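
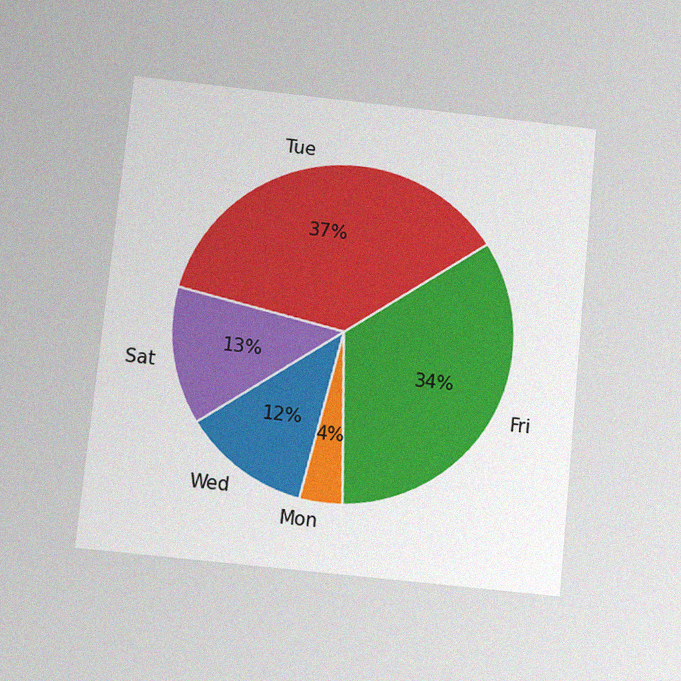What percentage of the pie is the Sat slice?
13%

The chart is tilted about 6° clockwise and viewed slightly from below, with some photo noise. The Sat slice takes up 13% of the pie.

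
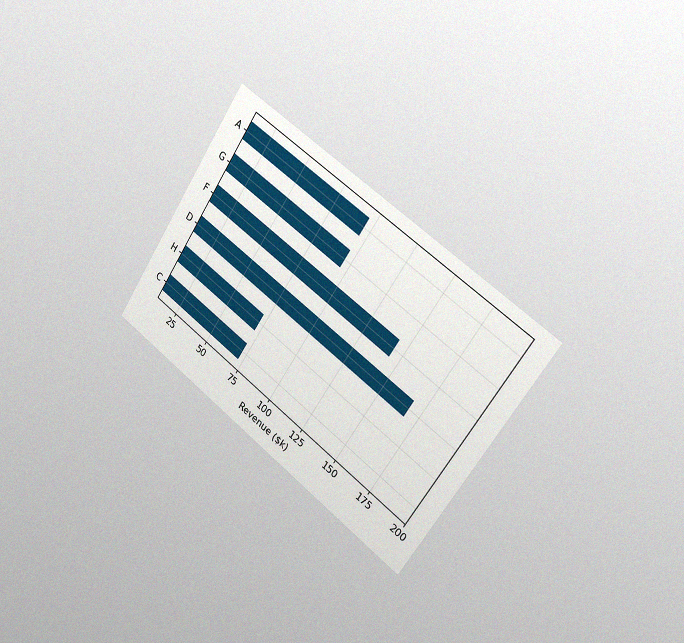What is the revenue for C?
$72k

The chart is tilted about 34° clockwise and viewed slightly from the right, with some photo noise. Reading along the chart's x-axis, the C bar reaches $72k.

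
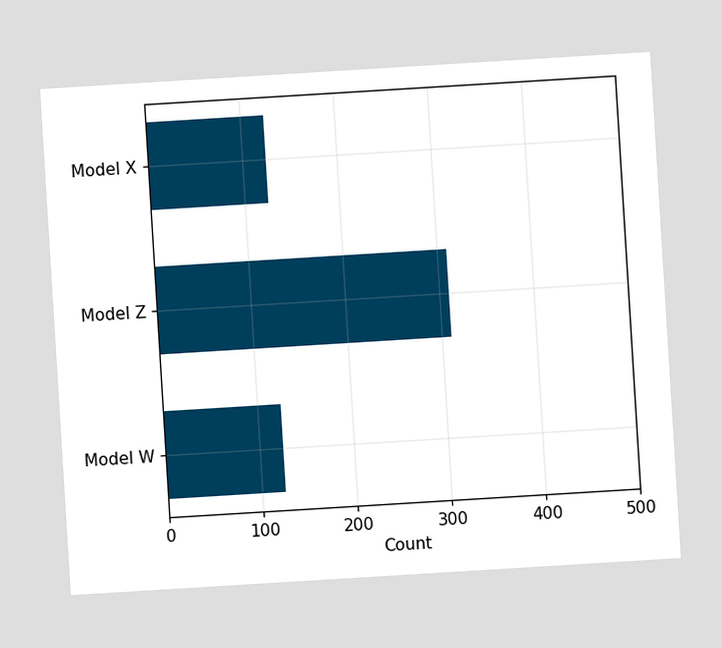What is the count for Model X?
124

The chart is tilted about 3° counter-clockwise. Reading along the chart's x-axis, the Model X bar reaches 124.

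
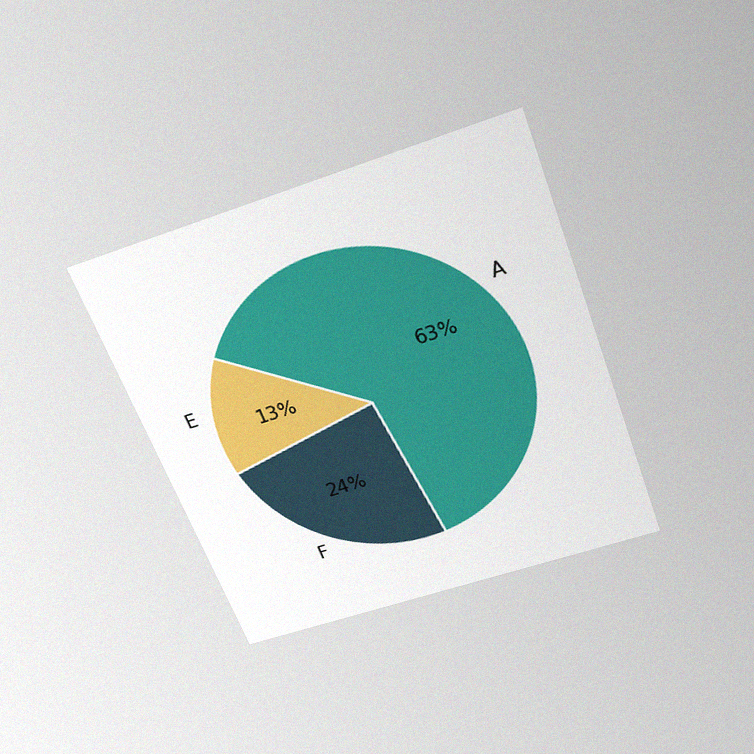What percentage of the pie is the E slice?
13%

The chart is tilted about 21° counter-clockwise and viewed slightly from above, with some photo noise. The E slice takes up 13% of the pie.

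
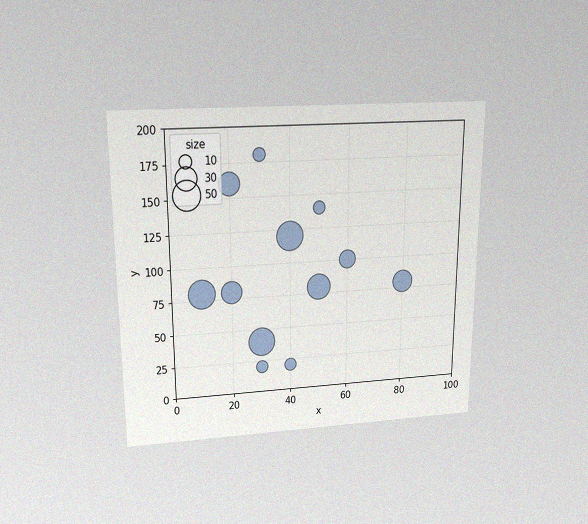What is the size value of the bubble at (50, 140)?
10

The chart is viewed slightly from above, with some photo noise. Matching the bubble at (50, 140) against the size legend gives 10.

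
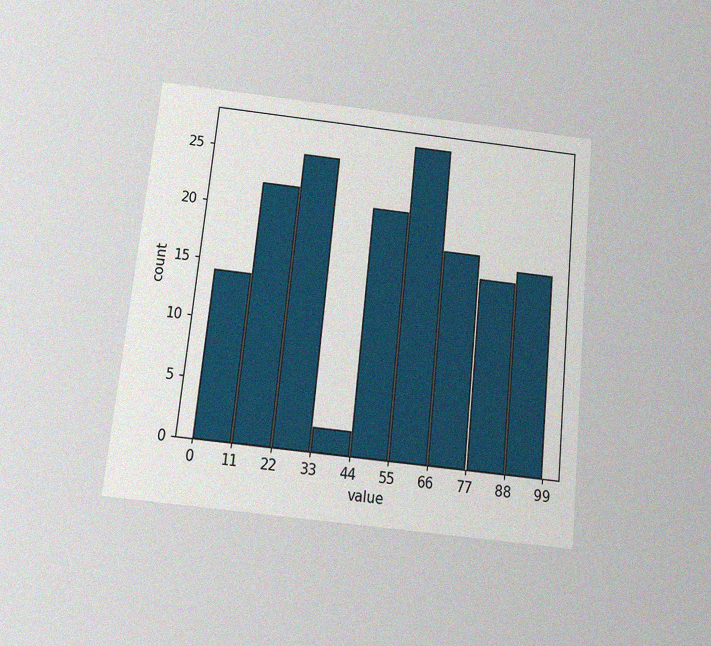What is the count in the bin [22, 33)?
25

The chart is tilted about 6° clockwise and viewed slightly from below, with some photo noise. The [22, 33) bin has height 25.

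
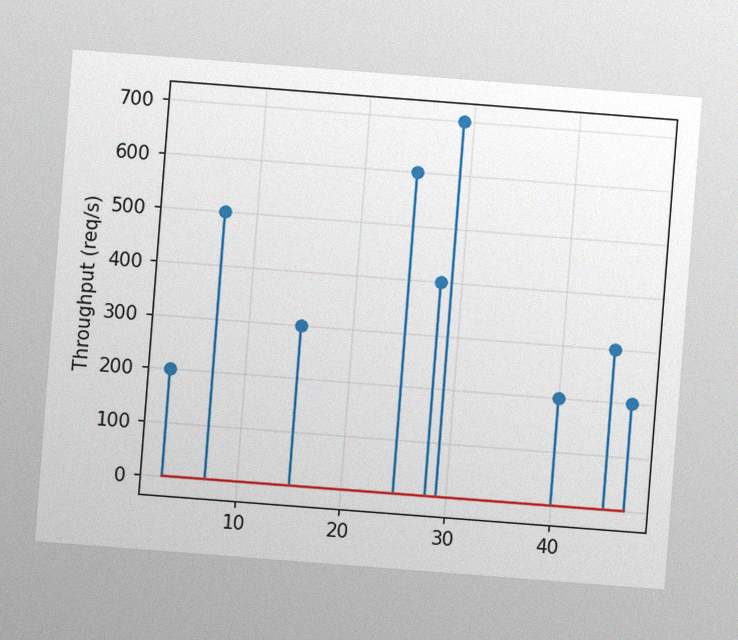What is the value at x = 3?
The chart is tilted about 4° clockwise, with some photo noise. The stem at x=3 reaches 200req/s.

200req/s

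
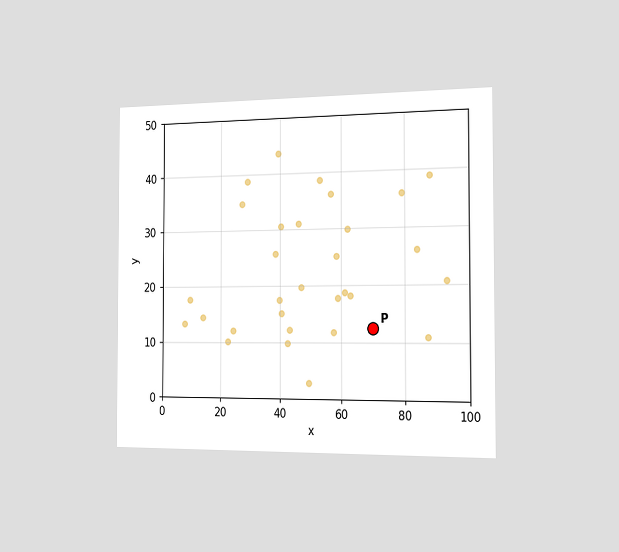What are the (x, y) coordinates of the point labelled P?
The chart is viewed slightly from the right. Following the gridlines from P to each axis, P sits at (70, 12.5).

(70, 12.5)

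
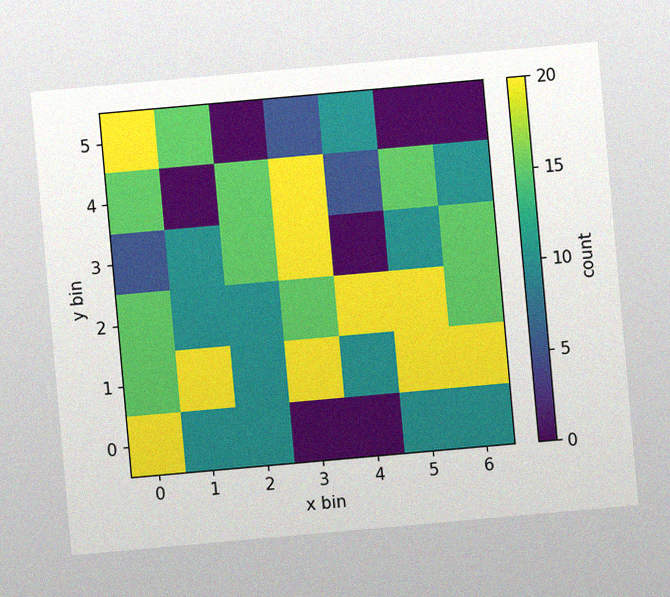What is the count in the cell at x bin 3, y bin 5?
The chart is tilted about 5° counter-clockwise, with some photo noise. Matching the cell (3, 5) against the colorbar gives 5.

5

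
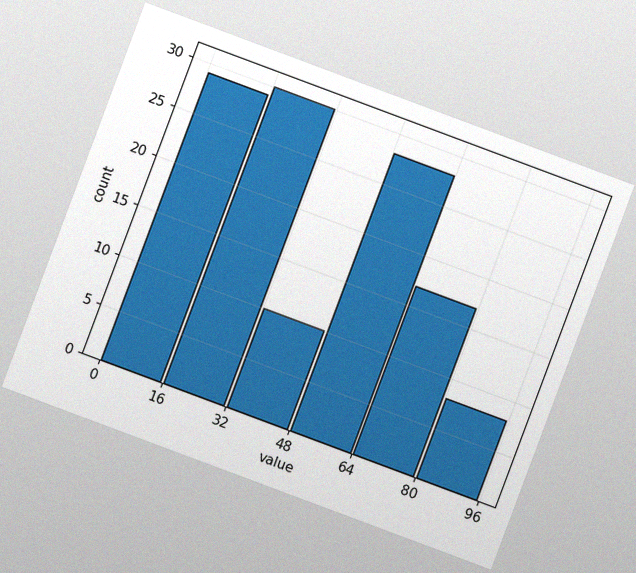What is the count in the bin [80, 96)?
8

The chart is tilted about 21° clockwise, with some photo noise. The [80, 96) bin has height 8.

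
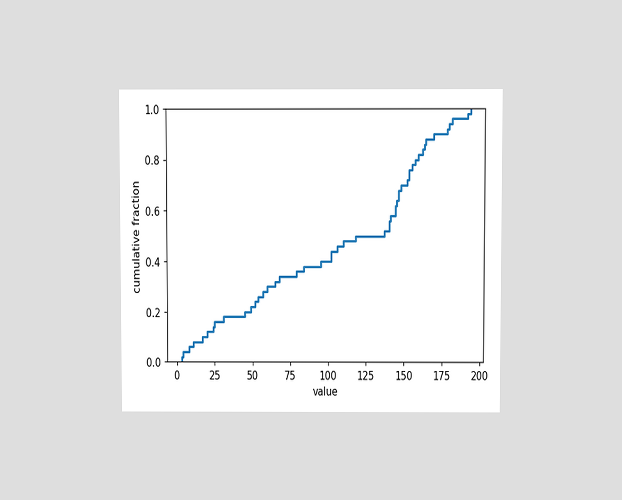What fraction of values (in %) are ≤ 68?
The chart is viewed at a slight angle. At x=68 the ECDF step is at 34%.

34%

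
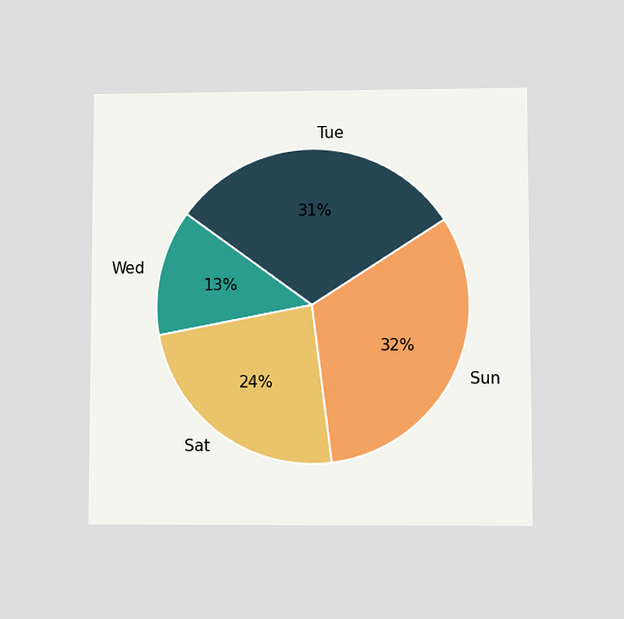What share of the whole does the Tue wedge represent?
31%

The chart is viewed at a slight angle. The Tue slice takes up 31% of the pie.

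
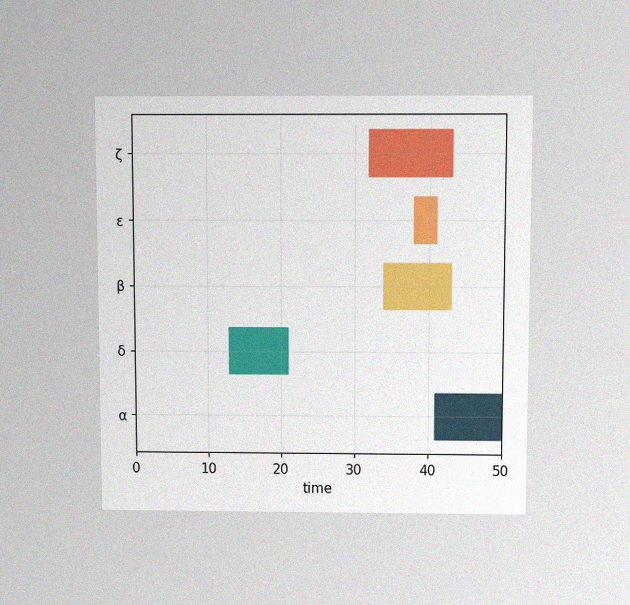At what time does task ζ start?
32

The chart is viewed slightly from above, with some photo noise. The ζ bar begins at t=32.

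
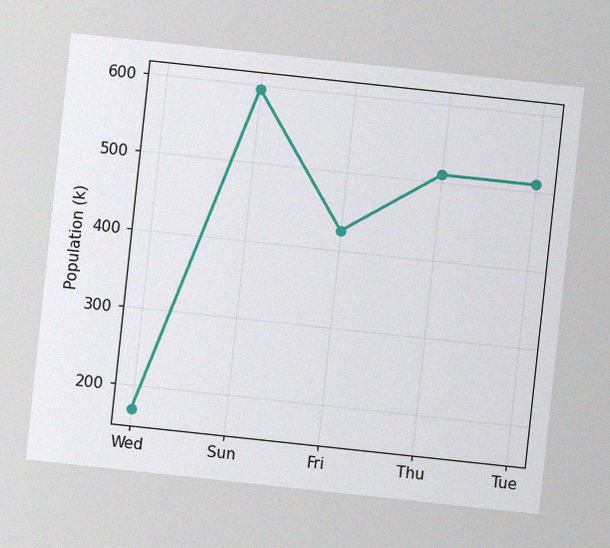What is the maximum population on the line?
595k

The chart is tilted about 6° clockwise, with some photo noise. The highest point is at Sun, and reading across to the y-axis gives 595k.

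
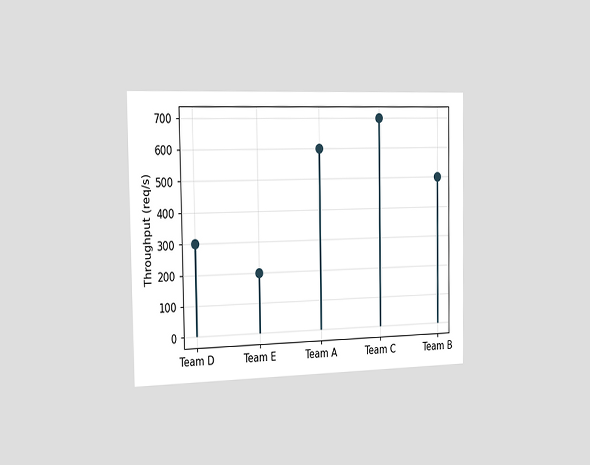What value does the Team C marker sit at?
The chart is viewed slightly from the left. The Team C marker sits at 700req/s.

700req/s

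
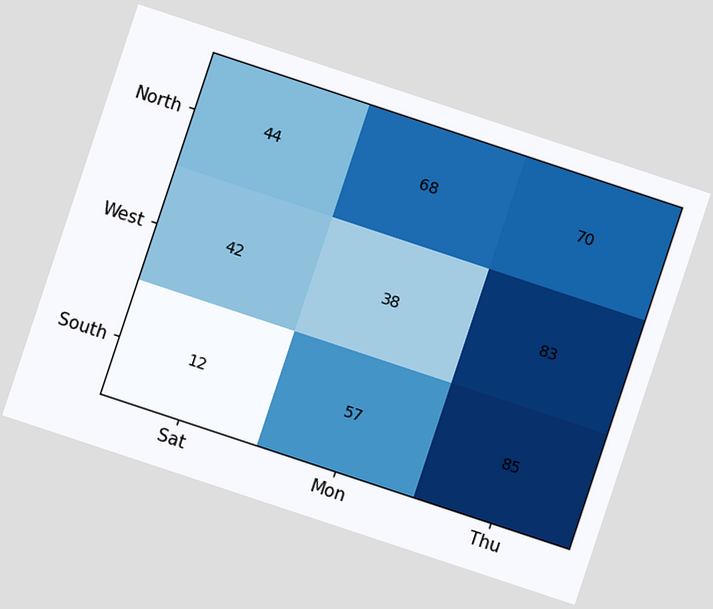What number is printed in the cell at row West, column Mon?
The chart is tilted about 18° clockwise. The (West, Mon) cell reads 38.

38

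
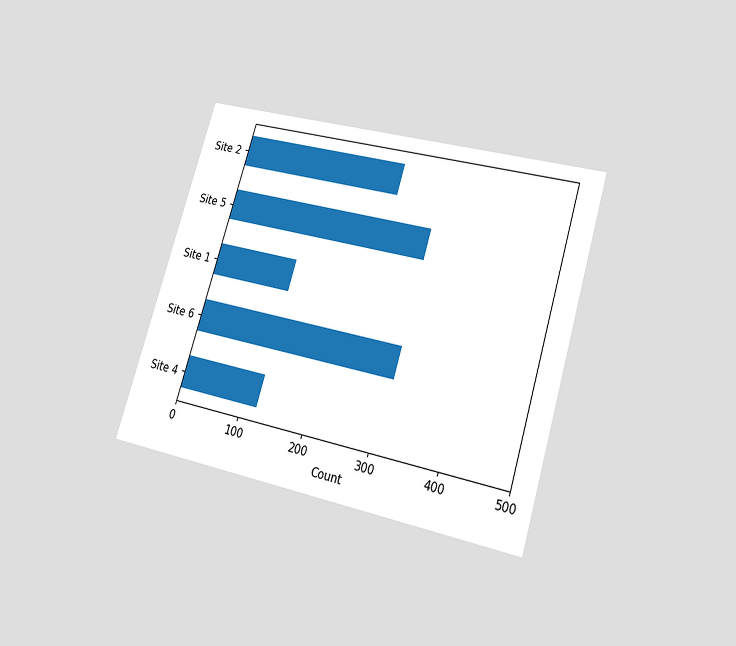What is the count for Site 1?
The chart is tilted about 17° clockwise and viewed slightly from below. Reading along the chart's x-axis, the Site 1 bar reaches 124.

124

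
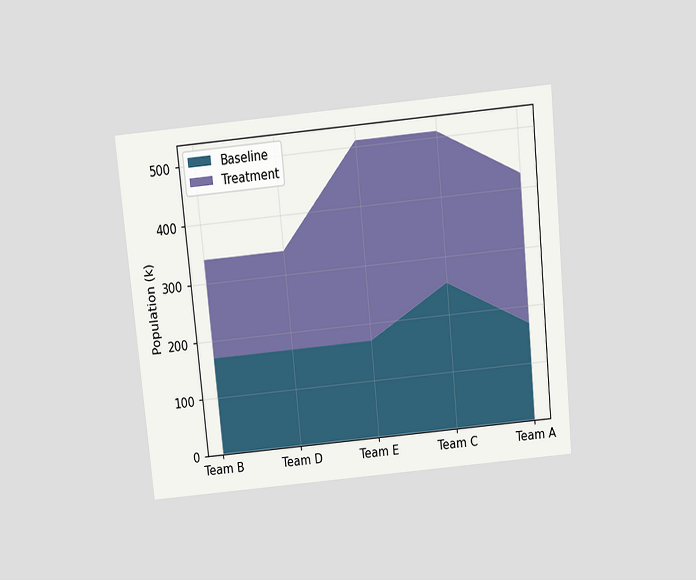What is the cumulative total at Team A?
425k

The chart is tilted about 6° counter-clockwise and viewed slightly from above. The stacked total at Team A reaches 425k.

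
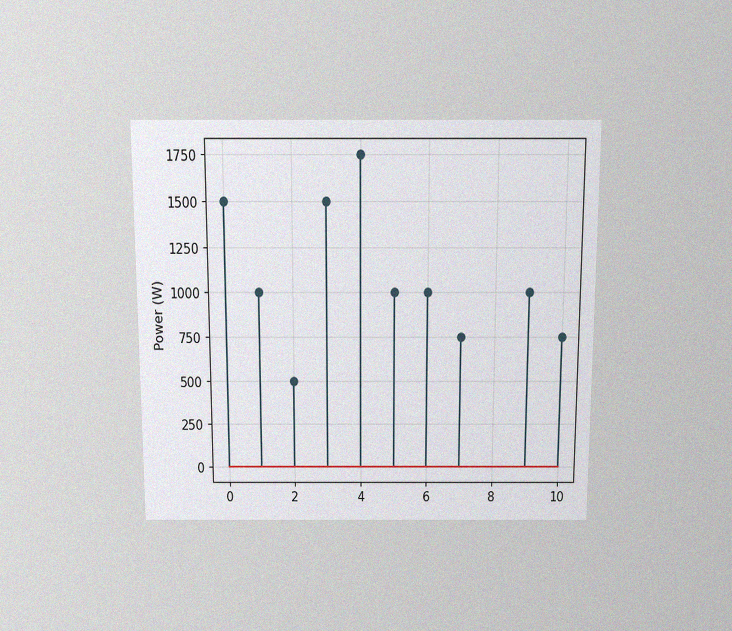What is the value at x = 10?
750W

The chart is viewed slightly from above, with some photo noise. The stem at x=10 reaches 750W.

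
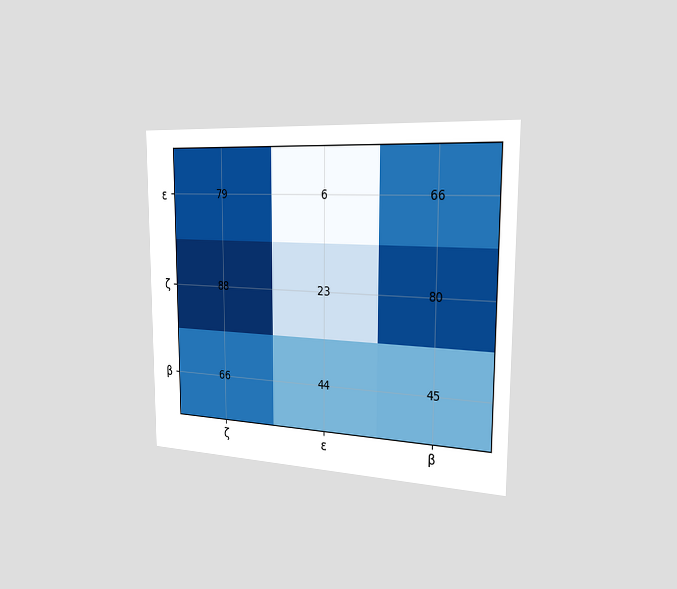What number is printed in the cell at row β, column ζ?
66

The chart is viewed slightly from the right. The (β, ζ) cell reads 66.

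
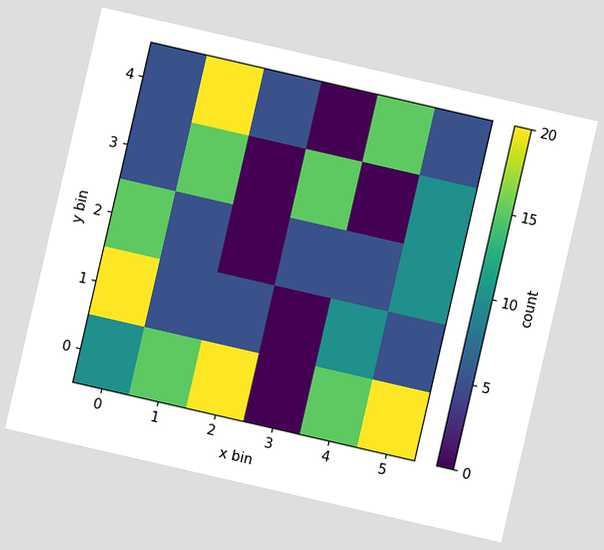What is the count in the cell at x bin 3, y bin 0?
0

The chart is tilted about 13° clockwise. Matching the cell (3, 0) against the colorbar gives 0.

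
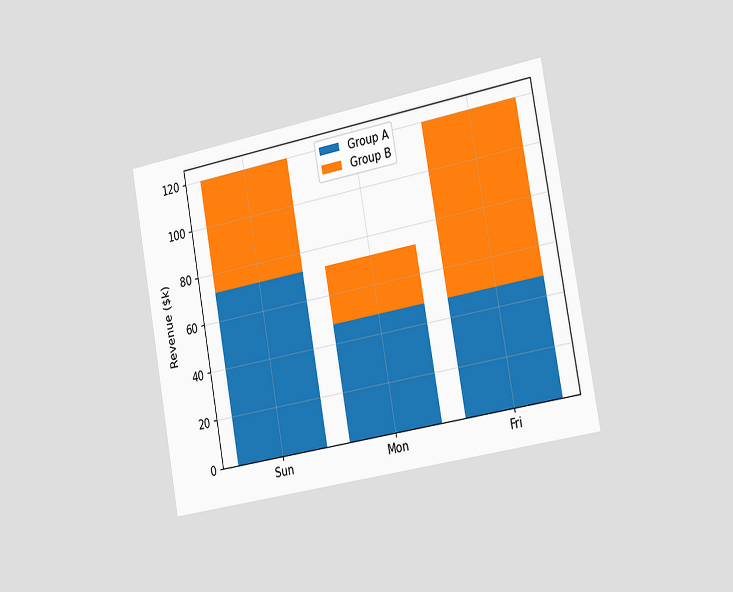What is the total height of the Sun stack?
$120k

The chart is tilted about 10° counter-clockwise and viewed slightly from the right. The Sun stack's top reaches $120k on the y-axis.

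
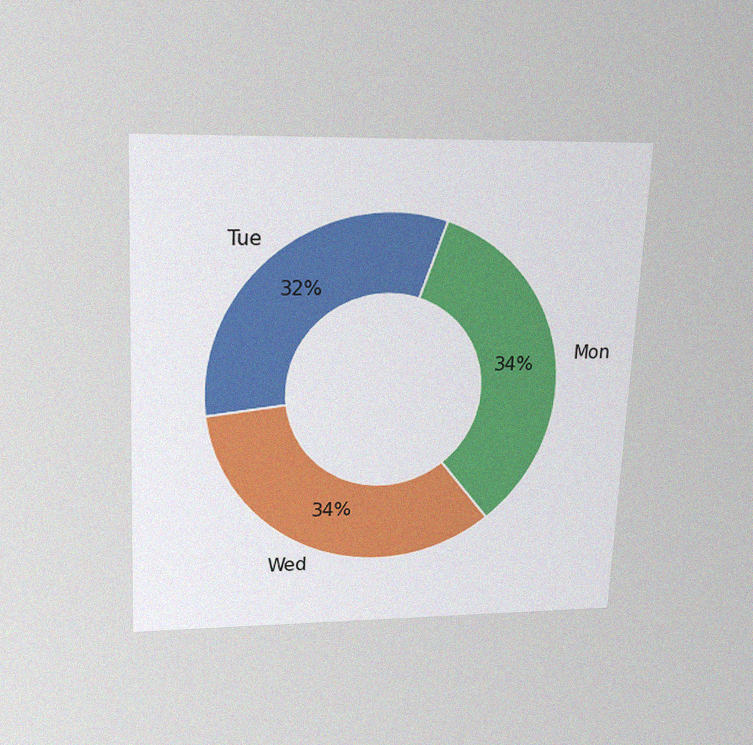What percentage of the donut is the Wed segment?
The chart is tilted about 3° clockwise and viewed slightly from above, with some photo noise. The Wed segment takes up 34% of the ring.

34%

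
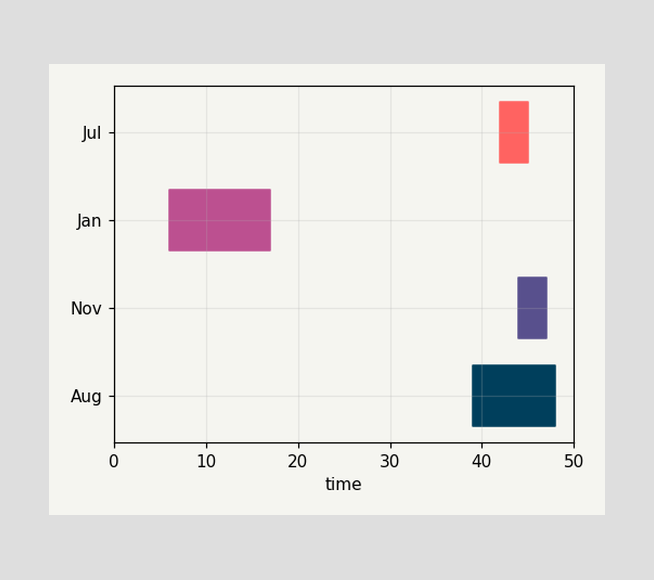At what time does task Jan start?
The Jan bar begins at t=6.

6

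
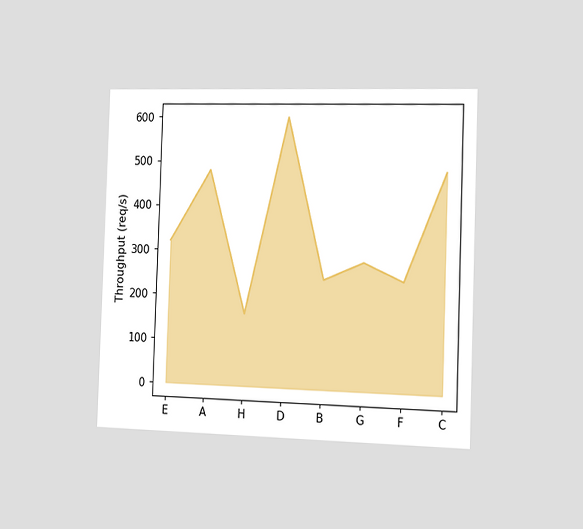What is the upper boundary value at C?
The chart is viewed slightly from the right. At C the upper boundary is at 480req/s.

480req/s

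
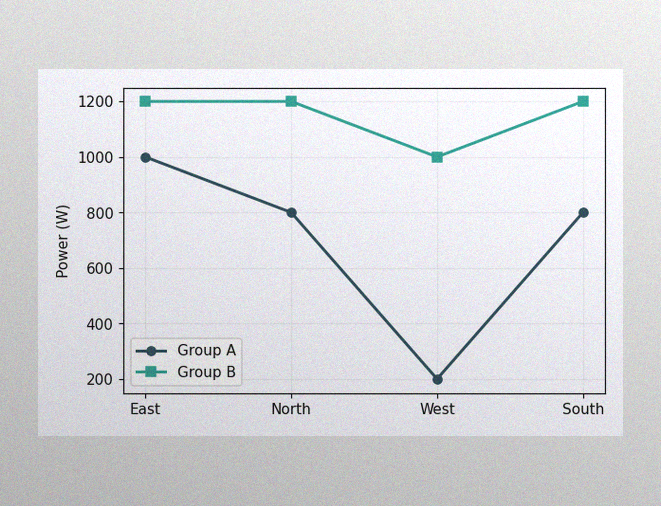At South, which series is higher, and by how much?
Group B, by 400W

The image has some photo noise and uneven lighting. At South, Group B sits above the other line by 400W.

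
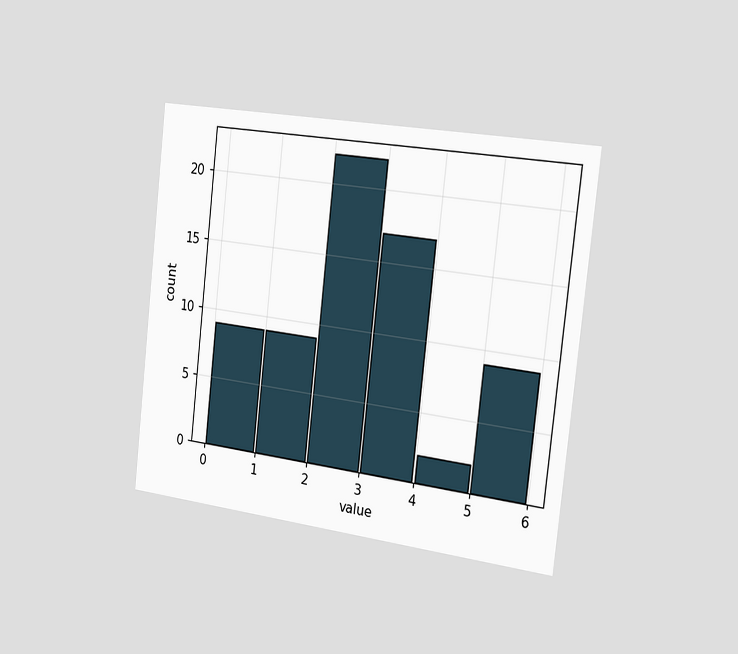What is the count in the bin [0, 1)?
9

The chart is tilted about 6° clockwise and viewed slightly from the right. The [0, 1) bin has height 9.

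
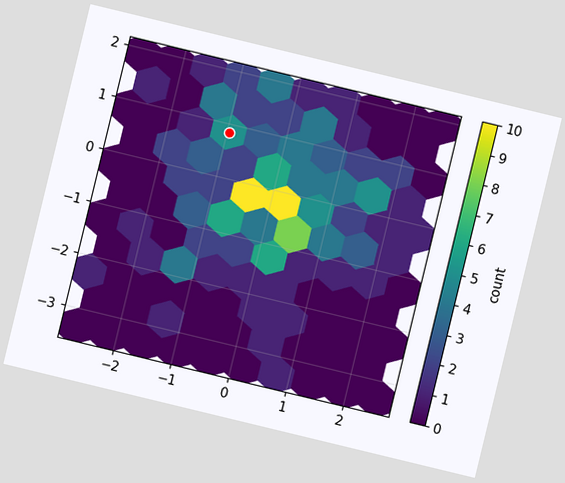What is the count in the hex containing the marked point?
The chart is tilted about 14° clockwise. The marked hex reads 5 on the colorbar.

5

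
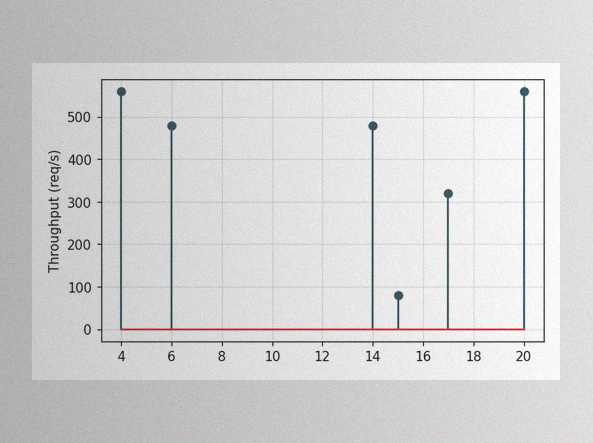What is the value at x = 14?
480req/s

The image has some photo noise and uneven lighting. The stem at x=14 reaches 480req/s.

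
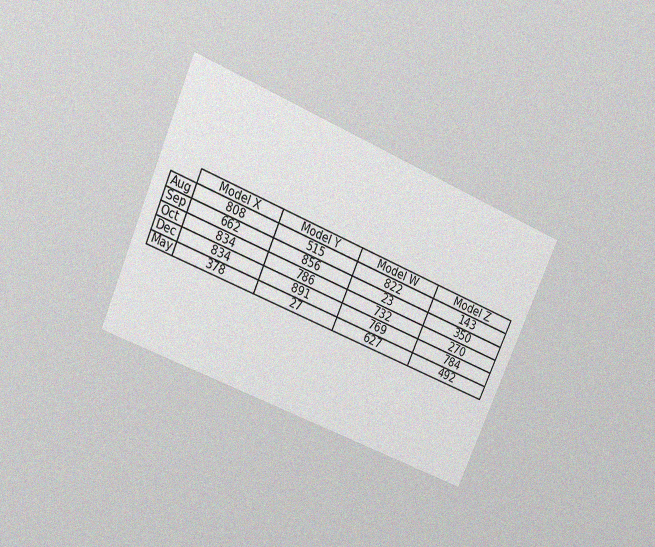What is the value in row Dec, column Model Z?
784

The chart is tilted about 24° clockwise and viewed slightly from above, with some photo noise. The (Dec, Model Z) cell reads 784.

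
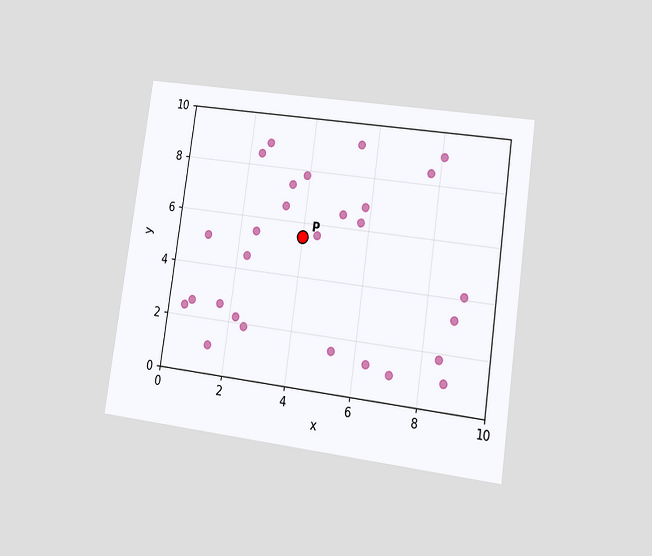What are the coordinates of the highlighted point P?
The chart is tilted about 8° clockwise and viewed at a slight angle. Following the gridlines from P to each axis, P sits at (4, 5.5).

(4, 5.5)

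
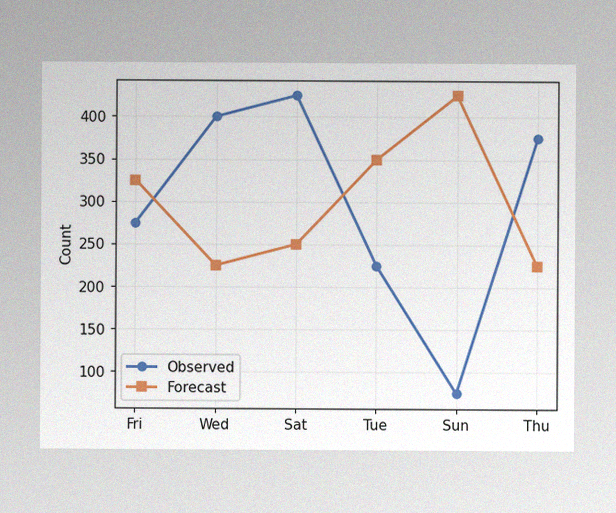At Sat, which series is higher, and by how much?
The image has some photo noise and uneven lighting. At Sat, Observed sits above the other line by 175.

Observed, by 175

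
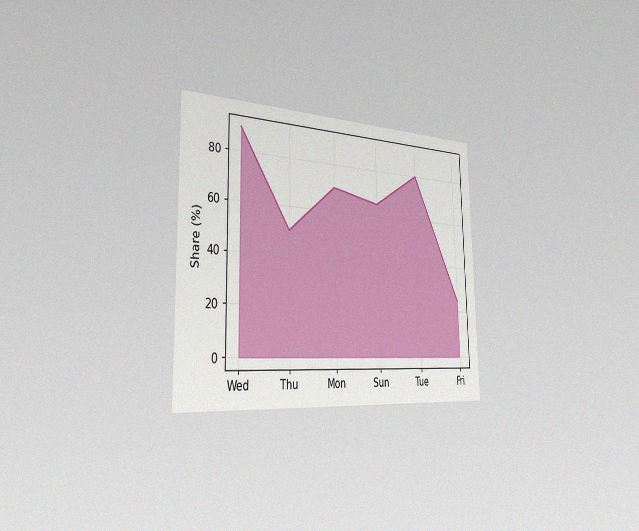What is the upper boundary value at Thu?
The chart is viewed slightly from the left, with some photo noise. At Thu the upper boundary is at 50%.

50%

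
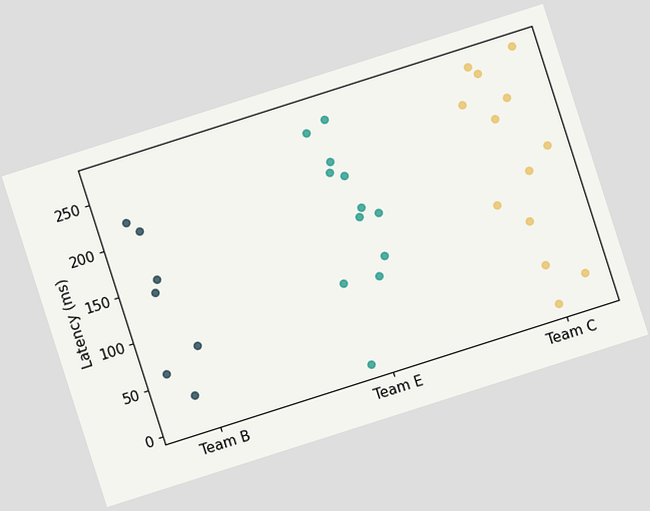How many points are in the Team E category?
The chart is tilted about 18° counter-clockwise. Counting the markers in the Team E column gives 12.

12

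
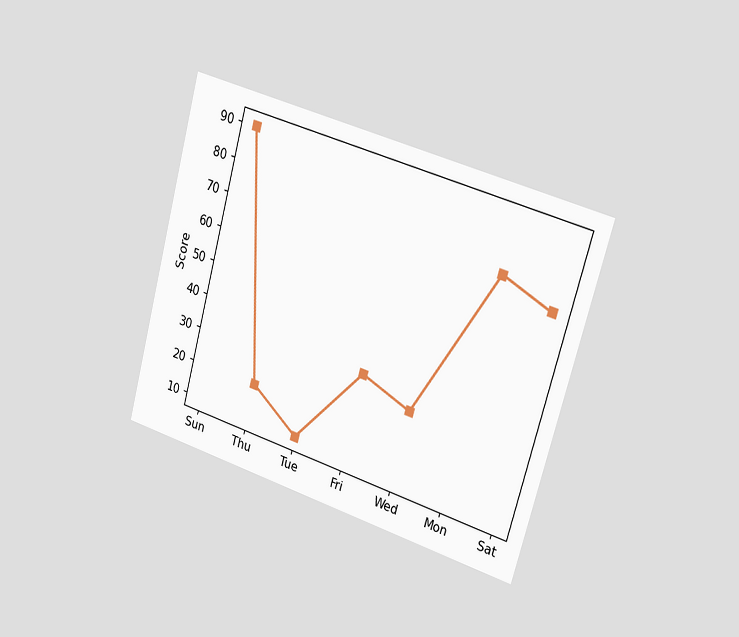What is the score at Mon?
75

The chart is tilted about 16° clockwise and viewed slightly from the right. At Mon, the line is at 75.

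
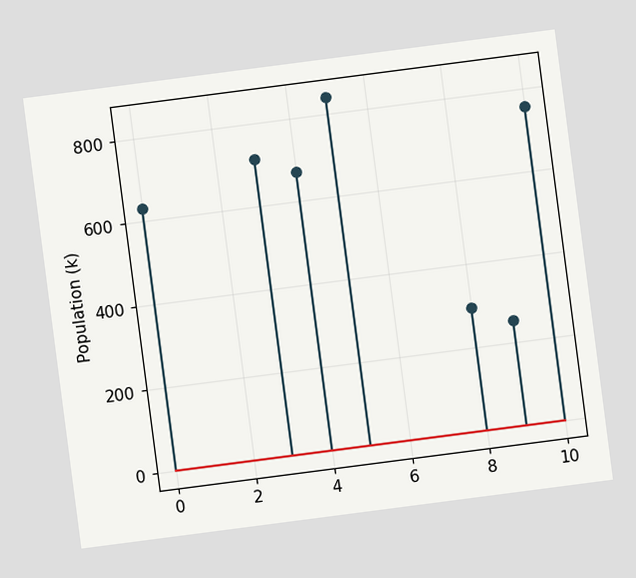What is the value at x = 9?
The chart is tilted about 7° counter-clockwise. The stem at x=9 reaches 252k.

252k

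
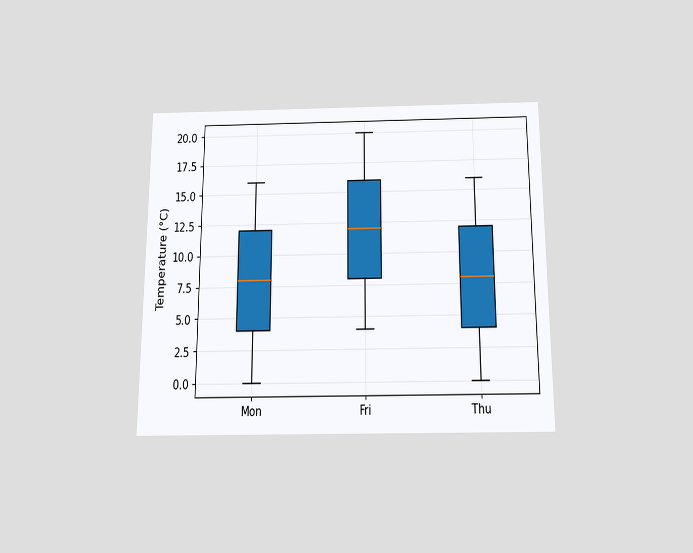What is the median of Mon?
The chart is viewed slightly from below. The median line in the Mon box sits at 8°C.

8°C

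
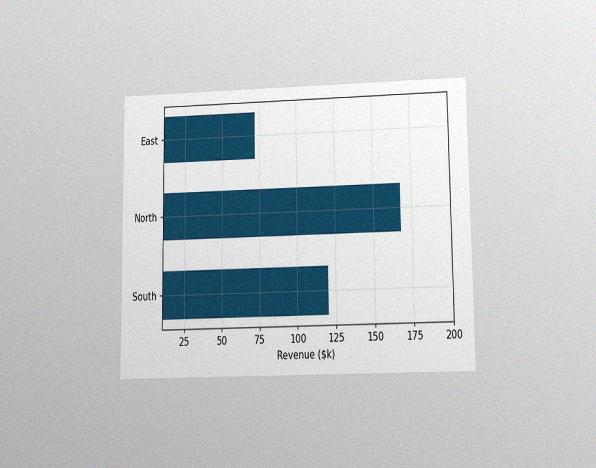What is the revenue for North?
$168k

The chart is viewed slightly from below, with some photo noise. Reading along the chart's x-axis, the North bar reaches $168k.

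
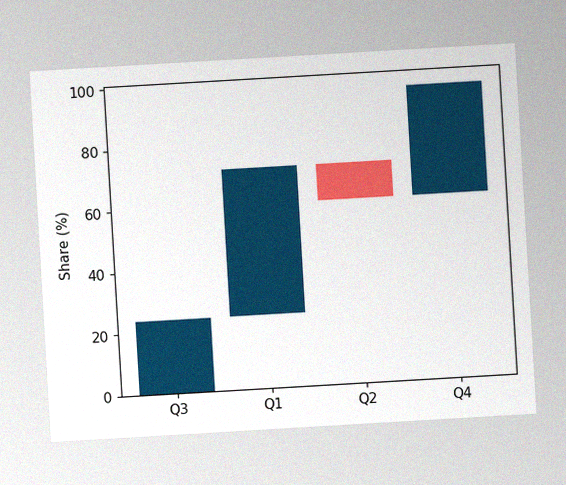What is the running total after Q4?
96%

The chart is tilted about 3° counter-clockwise, with some photo noise. After Q4 the running total reaches 96%.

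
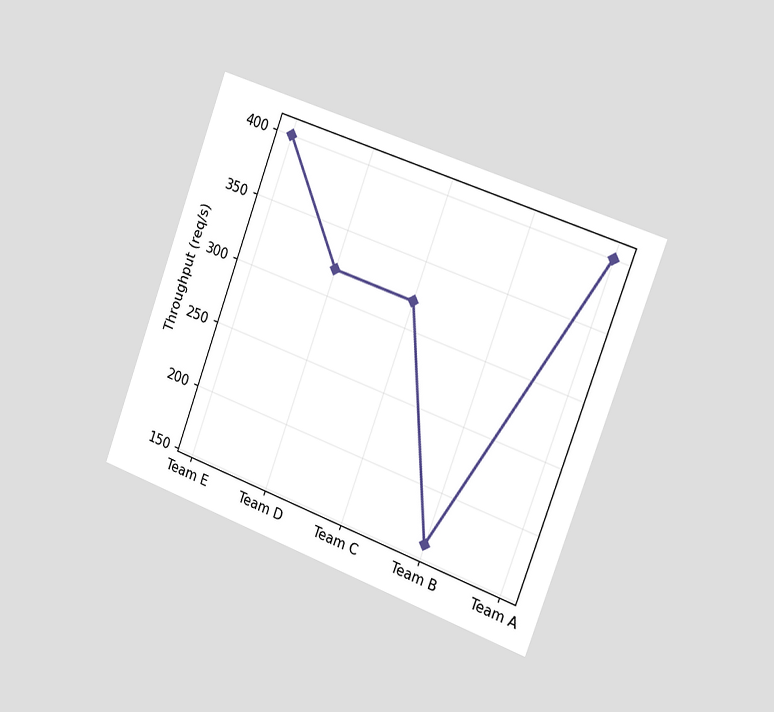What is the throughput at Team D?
320req/s

The chart is tilted about 20° clockwise and viewed slightly from the right. At Team D, the line is at 320req/s.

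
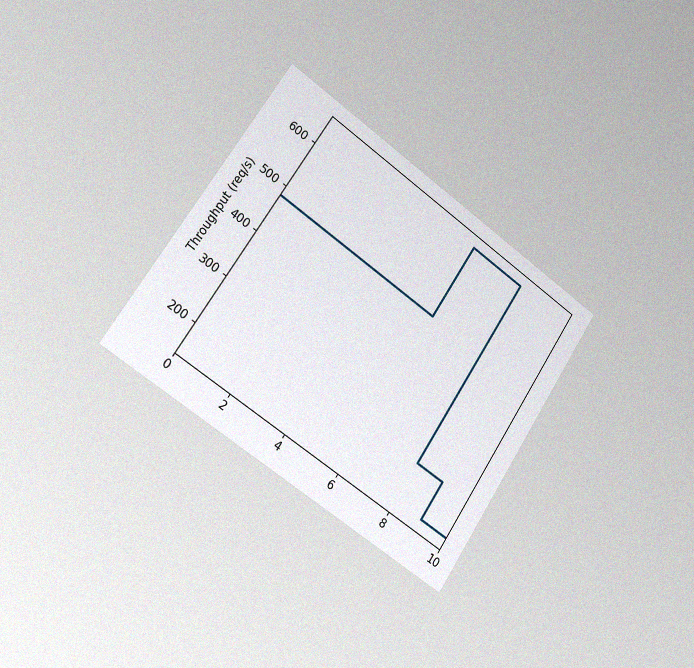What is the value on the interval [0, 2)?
The chart is tilted about 34° clockwise and viewed slightly from the left, with some photo noise. On [0, 2) the step sits at 480req/s.

480req/s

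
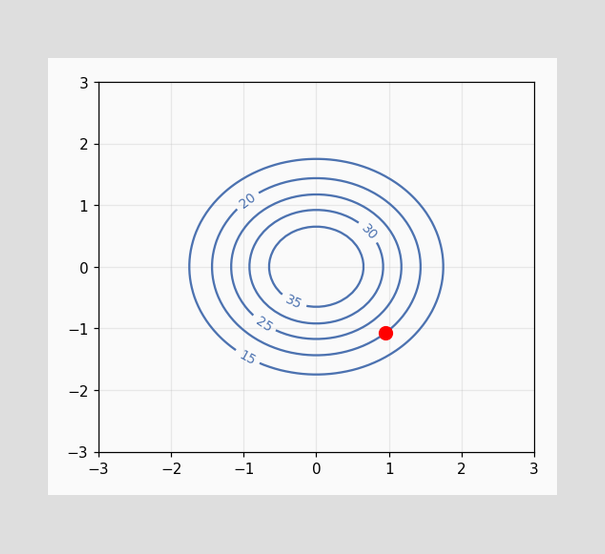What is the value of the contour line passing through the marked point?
20

The marked point sits on the contour labelled 20.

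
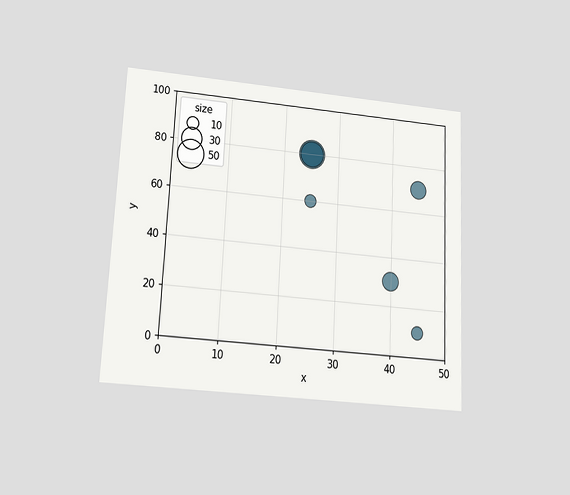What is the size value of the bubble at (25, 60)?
10

The chart is tilted about 3° clockwise and viewed slightly from below. Matching the bubble at (25, 60) against the size legend gives 10.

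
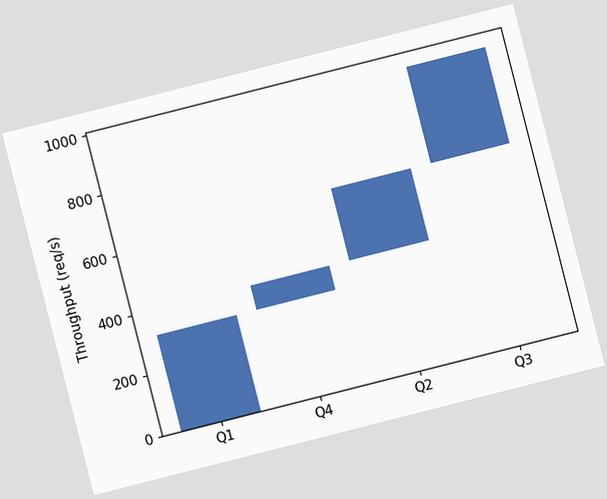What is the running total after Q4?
The chart is tilted about 14° counter-clockwise. After Q4 the running total reaches 400req/s.

400req/s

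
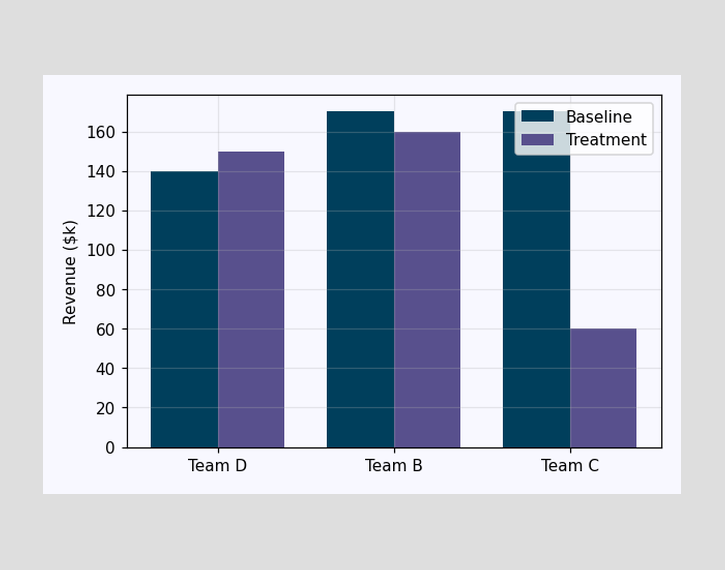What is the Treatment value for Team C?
$60k

The Treatment bar at Team C reaches $60k on the y-axis.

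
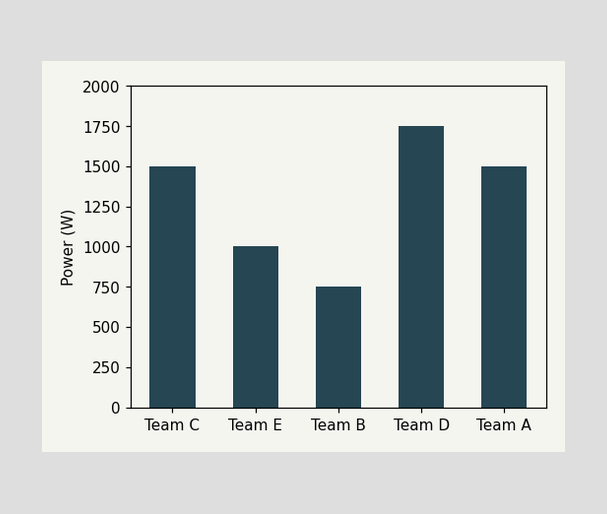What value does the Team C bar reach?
1500W

Reading along the chart's y-axis, the Team C bar reaches 1500W.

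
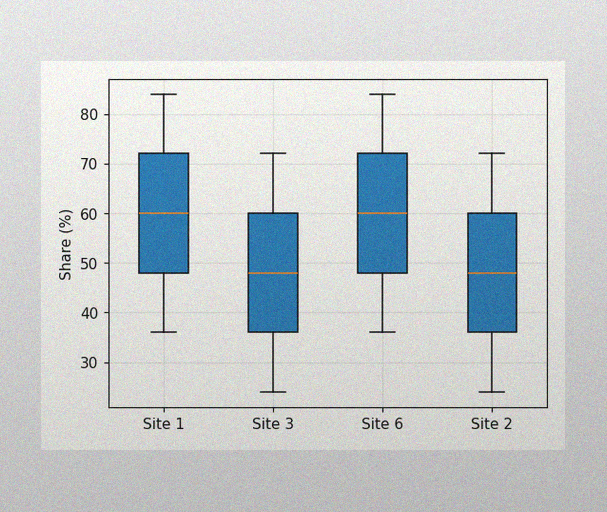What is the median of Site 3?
48%

The image has some photo noise and uneven lighting. The median line in the Site 3 box sits at 48%.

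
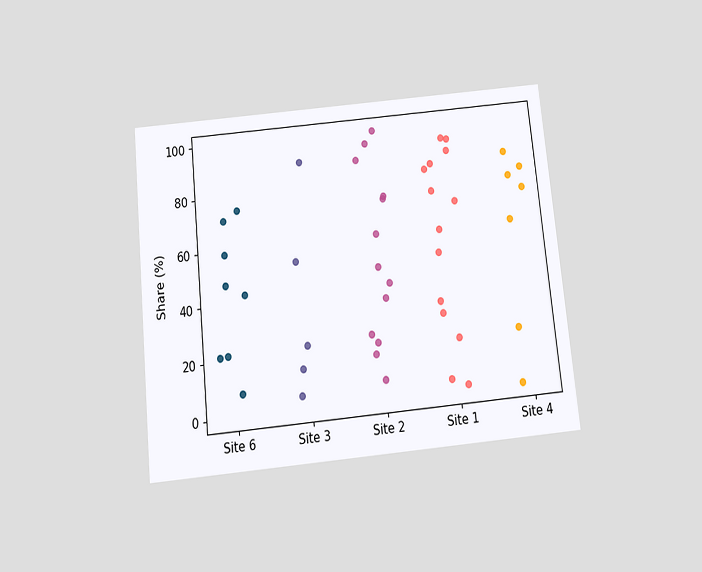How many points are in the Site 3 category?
The chart is tilted about 6° counter-clockwise and viewed slightly from below. Counting the markers in the Site 3 column gives 5.

5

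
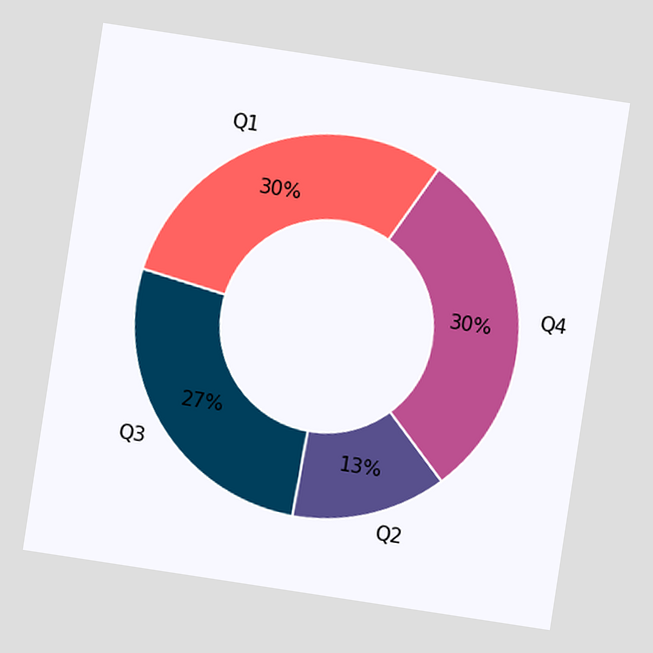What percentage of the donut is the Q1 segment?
The chart is tilted about 9° clockwise. The Q1 segment takes up 30% of the ring.

30%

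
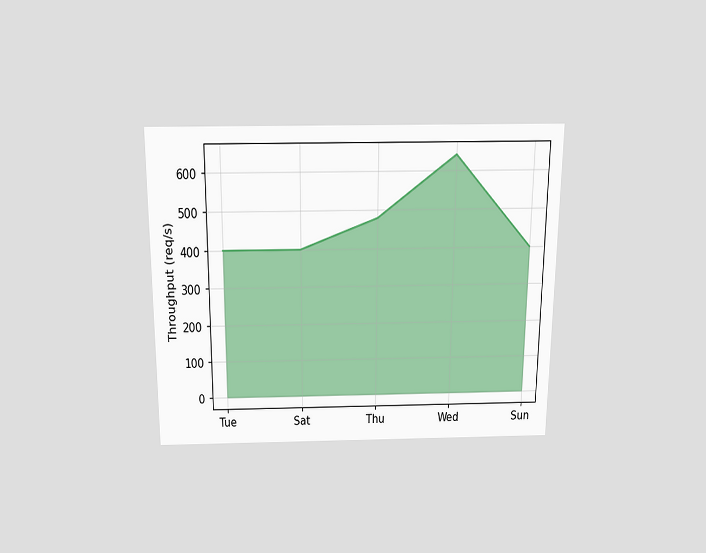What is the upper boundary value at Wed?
The chart is viewed slightly from above. At Wed the upper boundary is at 640req/s.

640req/s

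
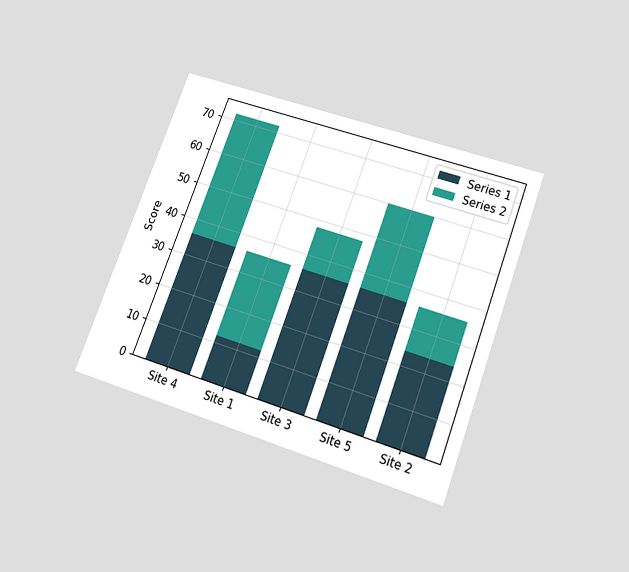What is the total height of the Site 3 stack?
The chart is tilted about 21° clockwise and viewed slightly from below. The Site 3 stack's top reaches 48 on the y-axis.

48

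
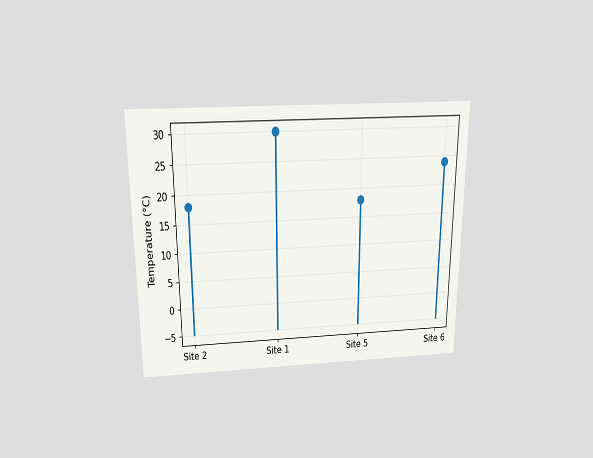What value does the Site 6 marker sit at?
The chart is viewed slightly from above. The Site 6 marker sits at 24°C.

24°C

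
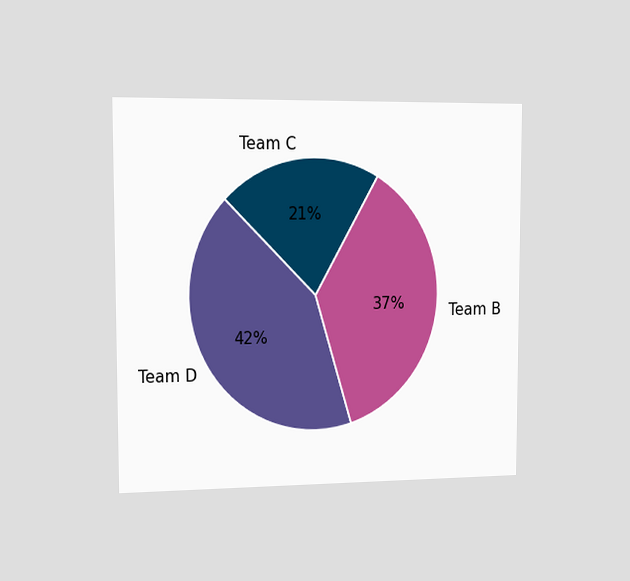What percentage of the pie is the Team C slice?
The chart is viewed slightly from the left. The Team C slice takes up 21% of the pie.

21%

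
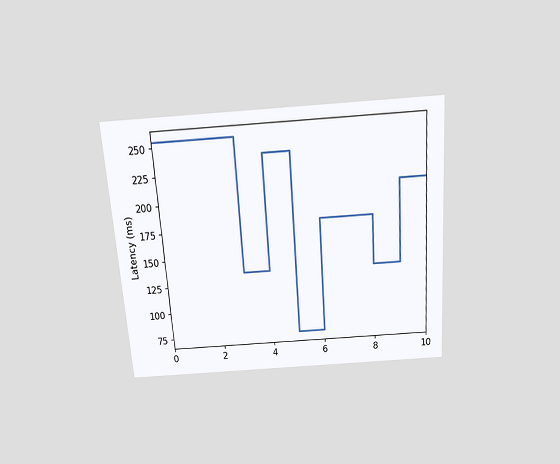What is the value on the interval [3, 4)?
The chart is tilted about 4° counter-clockwise and viewed slightly from above. On [3, 4) the step sits at 135ms.

135ms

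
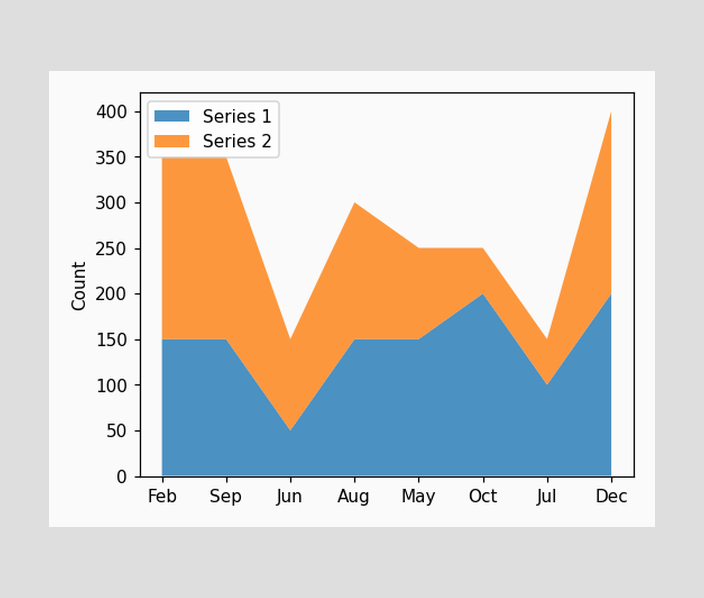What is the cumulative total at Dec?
The stacked total at Dec reaches 400.

400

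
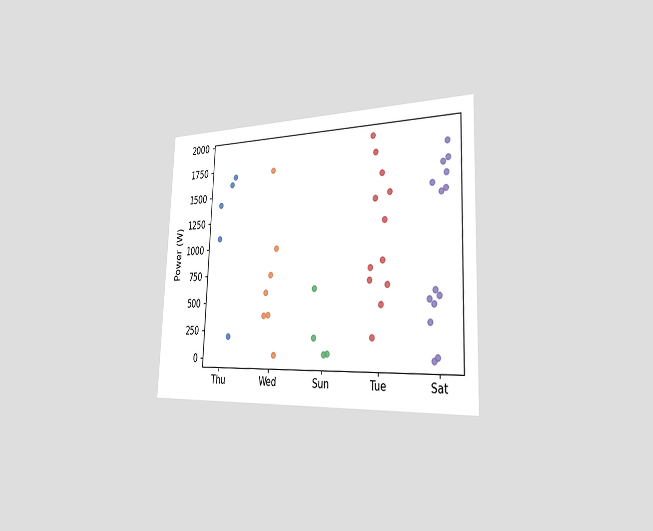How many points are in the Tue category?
12

The chart is tilted about 2° clockwise and viewed slightly from the right. Counting the markers in the Tue column gives 12.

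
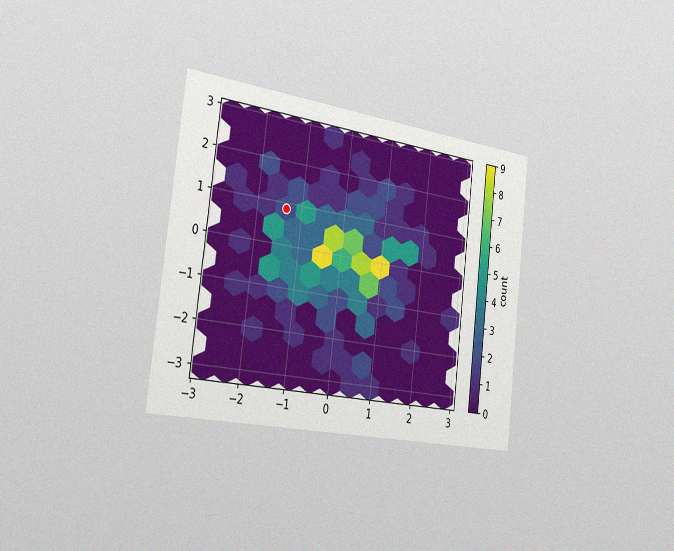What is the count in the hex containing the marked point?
The chart is tilted about 7° clockwise and viewed slightly from the left, with some photo noise. The marked hex reads 2 on the colorbar.

2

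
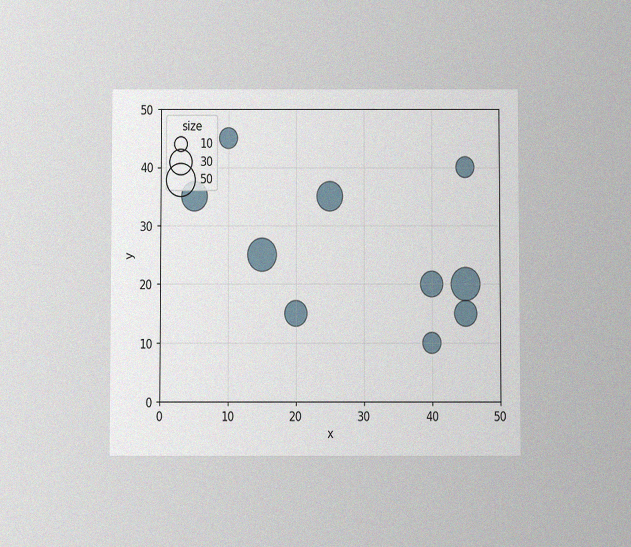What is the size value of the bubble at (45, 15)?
30

The chart is viewed slightly from below, with some photo noise. Matching the bubble at (45, 15) against the size legend gives 30.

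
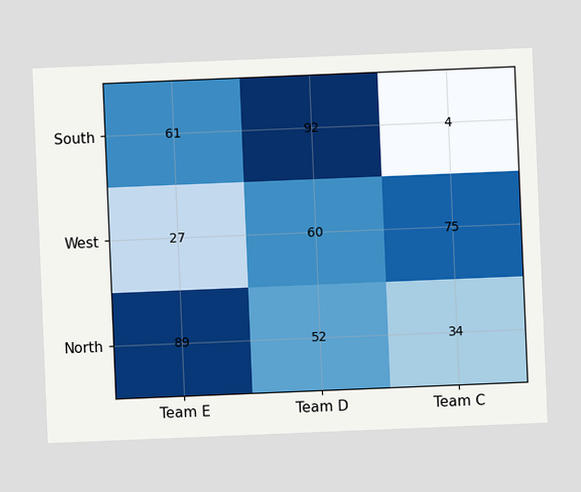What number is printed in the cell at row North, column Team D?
The chart is tilted about 2° counter-clockwise. The (North, Team D) cell reads 52.

52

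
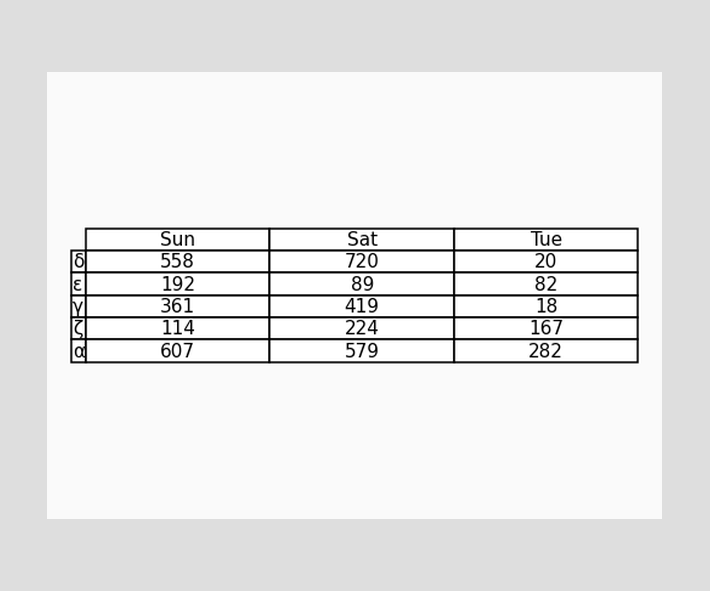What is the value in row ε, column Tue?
The (ε, Tue) cell reads 82.

82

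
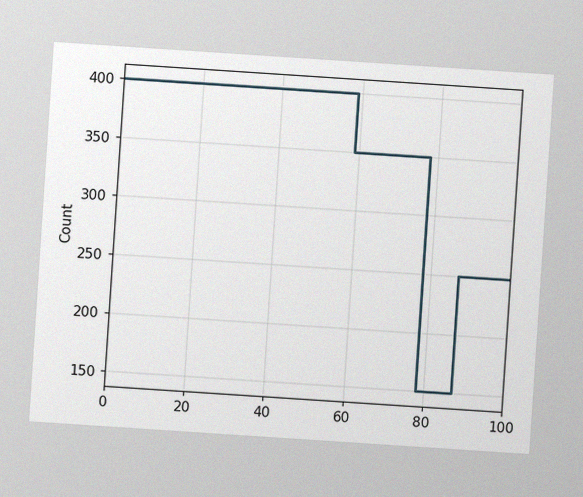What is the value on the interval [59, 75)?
The chart is tilted about 4° clockwise, with some photo noise. On [59, 75) the step sits at 350.

350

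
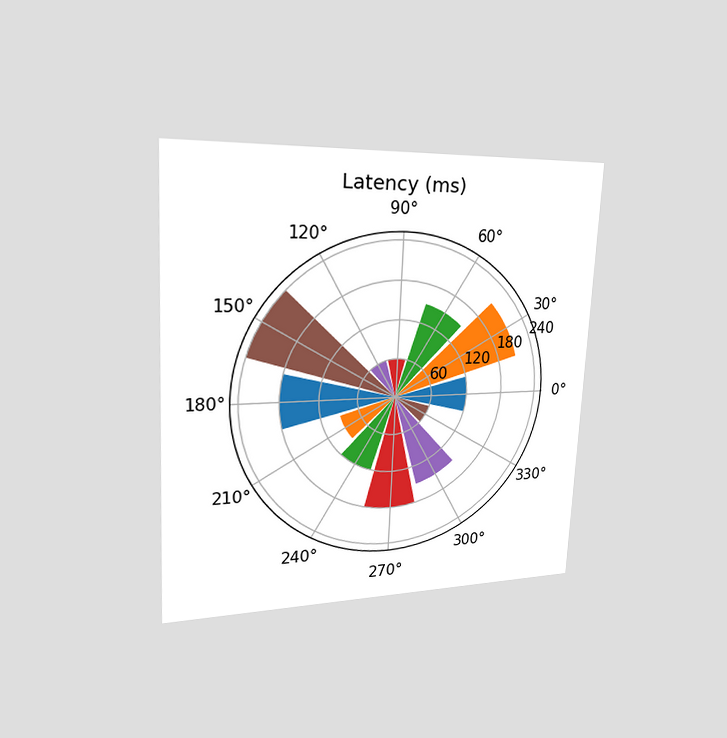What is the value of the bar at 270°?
180ms

The chart is tilted about 3° clockwise and viewed slightly from the left. The bar at 270° reaches 180ms on the radial axis.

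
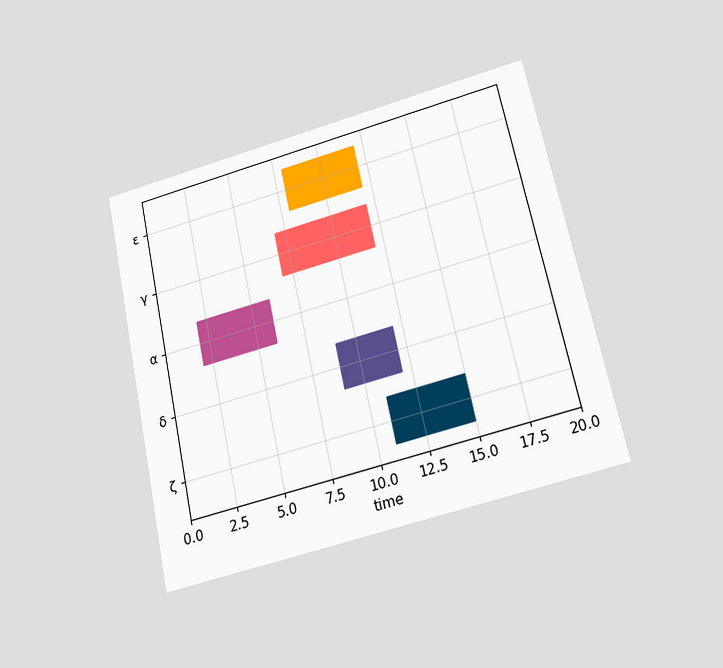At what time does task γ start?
The chart is tilted about 12° counter-clockwise and viewed slightly from below. The γ bar begins at t=7.

7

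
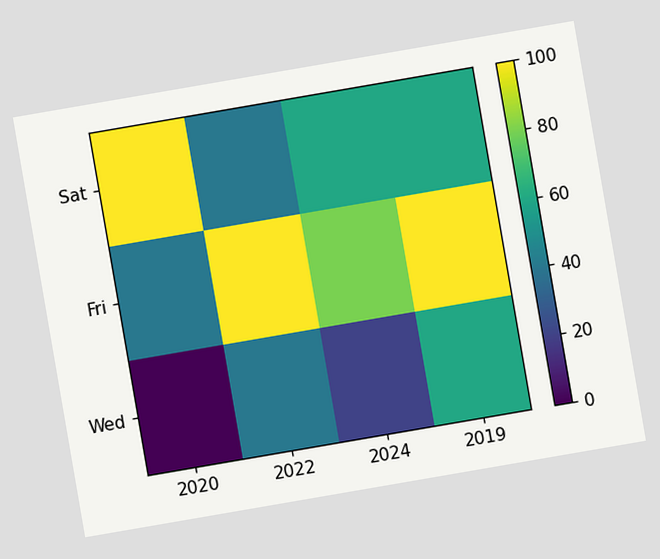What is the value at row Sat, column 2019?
The chart is tilted about 10° counter-clockwise. Matching cell (Sat, 2019) against the colorbar gives 60.

60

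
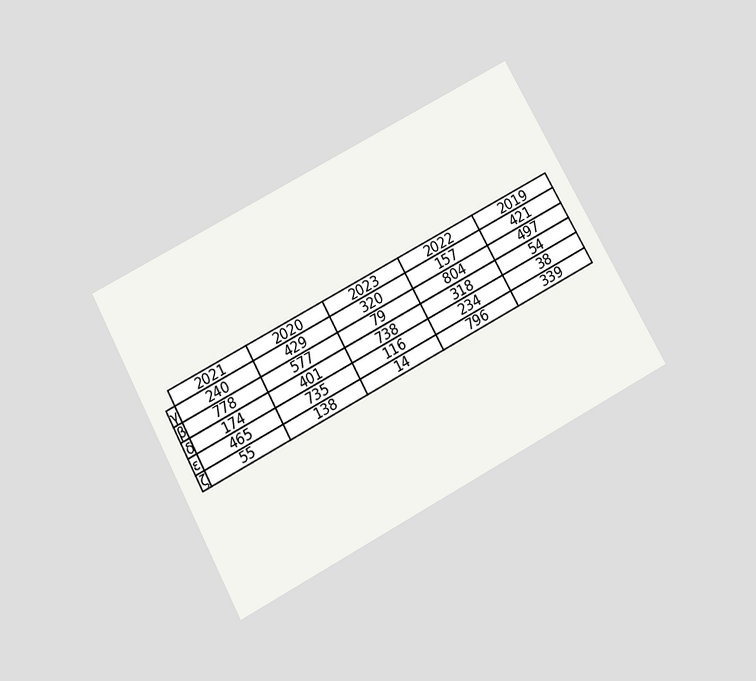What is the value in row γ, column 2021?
240

The chart is tilted about 28° counter-clockwise and viewed slightly from below. The (γ, 2021) cell reads 240.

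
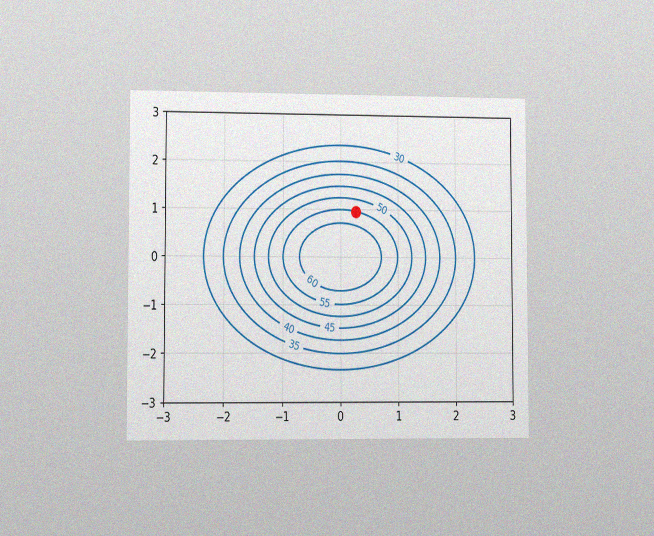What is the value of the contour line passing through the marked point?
55

The chart is viewed slightly from the left, with some photo noise. The marked point sits on the contour labelled 55.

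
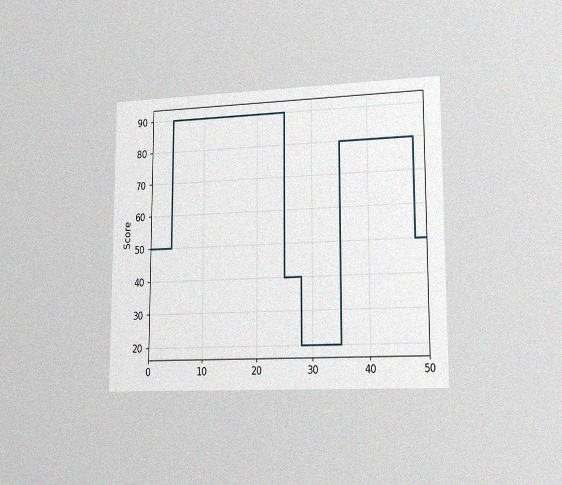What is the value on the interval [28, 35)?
The chart is viewed slightly from the right, with some photo noise. On [28, 35) the step sits at 20.

20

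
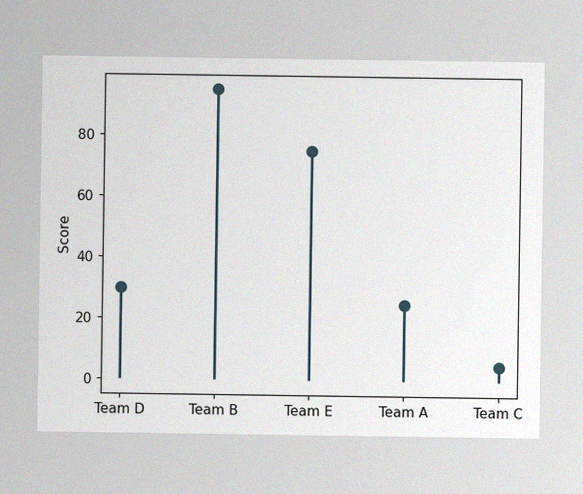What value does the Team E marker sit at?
75

The image has some photo noise and uneven lighting. The Team E marker sits at 75.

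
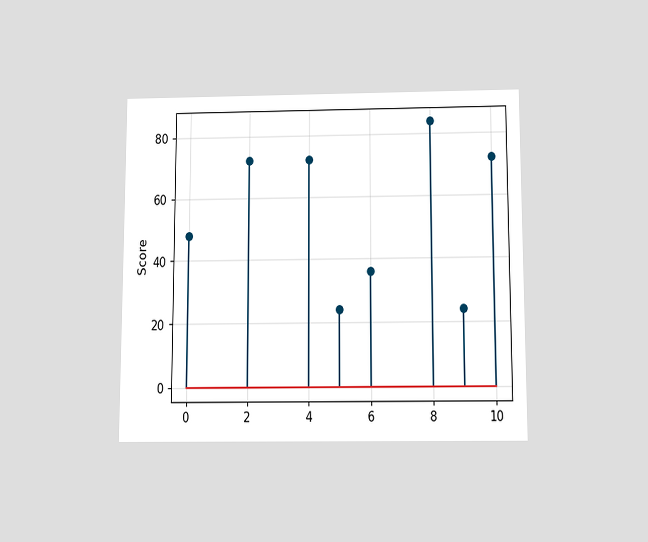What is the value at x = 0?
The chart is viewed slightly from below. The stem at x=0 reaches 48.

48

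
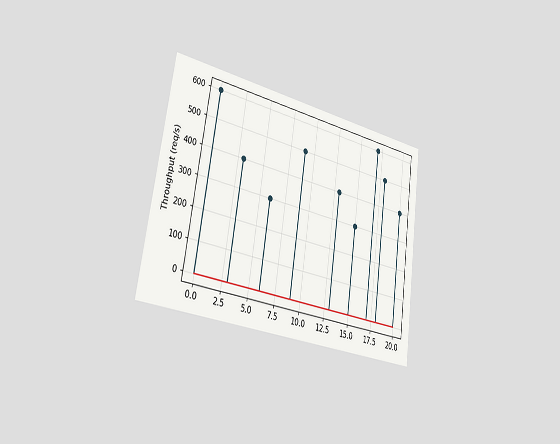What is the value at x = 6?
The chart is tilted about 8° clockwise and viewed slightly from the left. The stem at x=6 reaches 300req/s.

300req/s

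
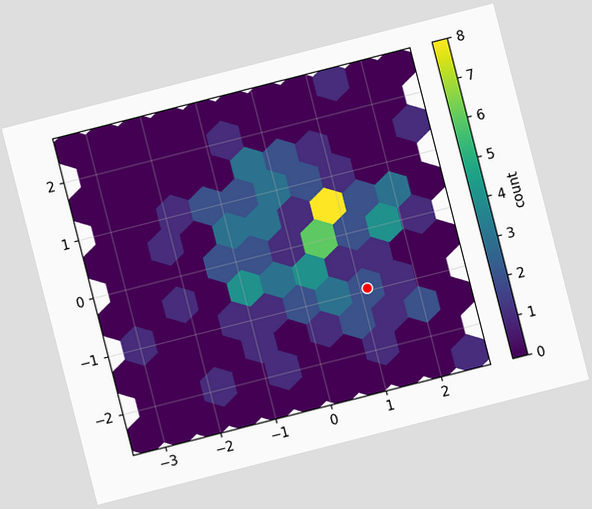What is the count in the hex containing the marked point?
The chart is tilted about 14° counter-clockwise. The marked hex reads 2 on the colorbar.

2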